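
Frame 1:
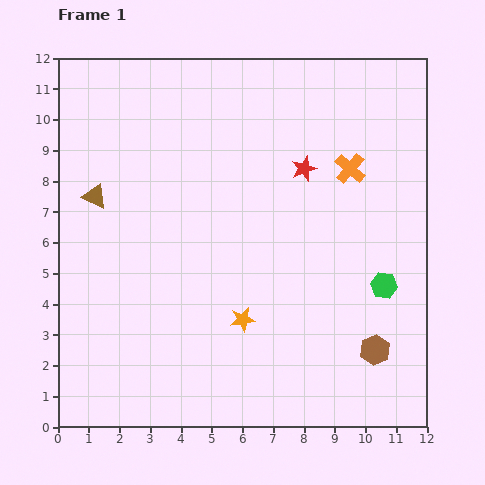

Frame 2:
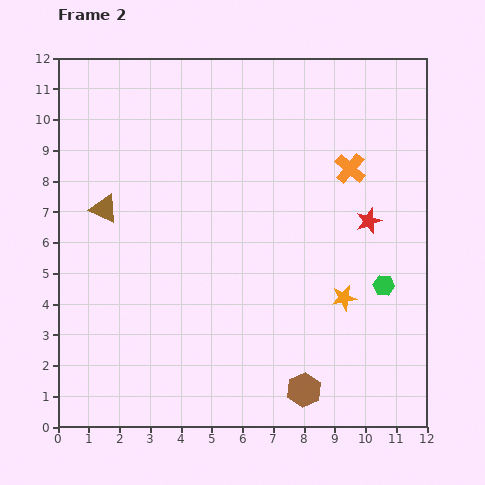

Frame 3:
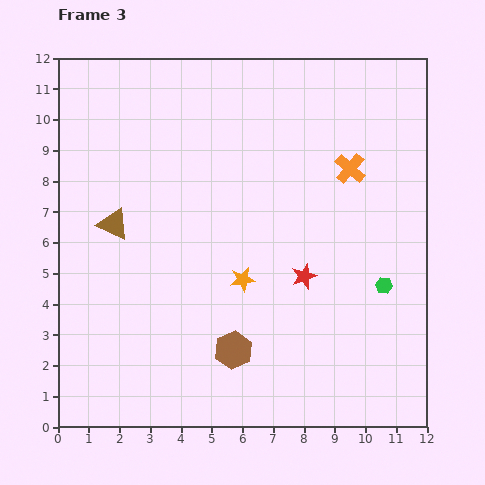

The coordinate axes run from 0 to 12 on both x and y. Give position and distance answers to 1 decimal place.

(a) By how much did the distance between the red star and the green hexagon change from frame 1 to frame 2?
-2.4

Distance in frame 1: 4.6. Distance in frame 2: 2.2.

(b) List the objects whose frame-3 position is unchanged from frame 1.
the green hexagon, the orange cross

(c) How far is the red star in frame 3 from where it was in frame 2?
2.8

The red star moved from (10.1, 6.7) to (8.0, 4.9), a distance of √(2.1² + 1.8²) ≈ 2.8.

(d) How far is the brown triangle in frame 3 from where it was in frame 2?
0.6

The brown triangle moved from (1.5, 7.1) to (1.8, 6.6), a distance of √(0.3² + 0.5²) ≈ 0.6.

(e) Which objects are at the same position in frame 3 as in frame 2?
the green hexagon, the orange cross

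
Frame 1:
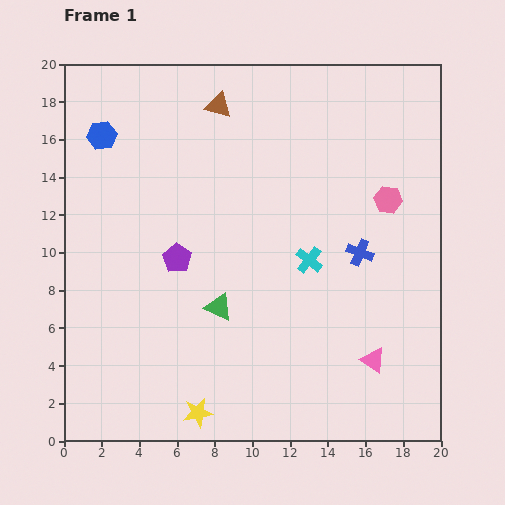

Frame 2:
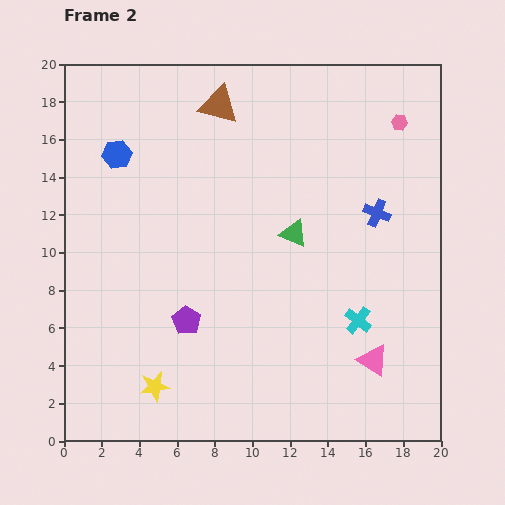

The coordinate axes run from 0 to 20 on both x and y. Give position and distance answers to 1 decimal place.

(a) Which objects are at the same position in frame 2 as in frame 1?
the pink triangle, the brown triangle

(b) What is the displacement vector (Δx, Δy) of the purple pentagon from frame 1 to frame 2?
(0.5, -3.3)

The purple pentagon was at (6.0, 9.7) in frame 1 and (6.5, 6.4) in frame 2.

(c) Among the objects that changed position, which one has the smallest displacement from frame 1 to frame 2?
the blue hexagon

(moved 1.3)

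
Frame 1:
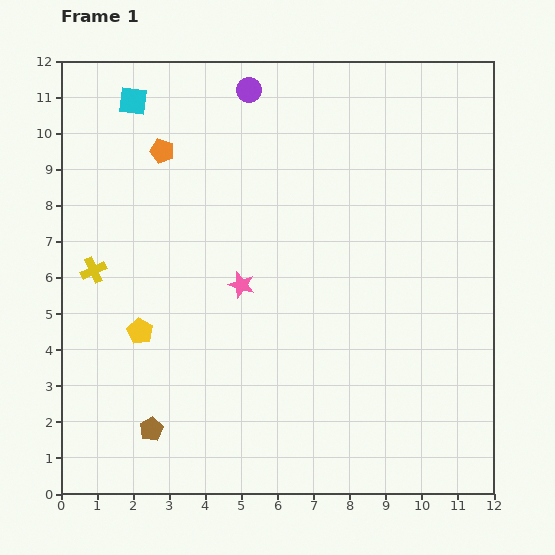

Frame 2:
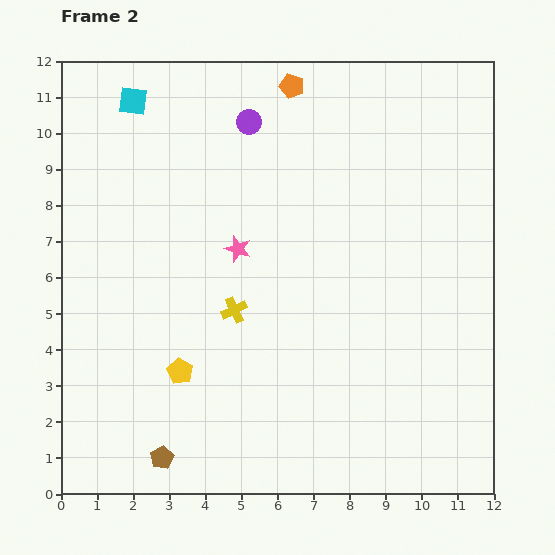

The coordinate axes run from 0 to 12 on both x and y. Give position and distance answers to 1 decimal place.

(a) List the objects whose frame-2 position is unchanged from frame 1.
the cyan square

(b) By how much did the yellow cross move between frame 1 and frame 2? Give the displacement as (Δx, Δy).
(3.9, -1.1)

The yellow cross was at (0.9, 6.2) in frame 1 and (4.8, 5.1) in frame 2.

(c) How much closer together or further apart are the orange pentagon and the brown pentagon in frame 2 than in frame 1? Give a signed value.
+3.2

Distance in frame 1: 7.7. Distance in frame 2: 10.9.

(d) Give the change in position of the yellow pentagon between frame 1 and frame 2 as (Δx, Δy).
(1.1, -1.1)

The yellow pentagon was at (2.2, 4.5) in frame 1 and (3.3, 3.4) in frame 2.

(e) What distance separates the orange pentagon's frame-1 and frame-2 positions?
4.0

The orange pentagon moved from (2.8, 9.5) to (6.4, 11.3), a distance of √(3.6² + 1.8²) ≈ 4.0.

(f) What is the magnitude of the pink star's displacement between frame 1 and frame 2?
1.0

The pink star moved from (5.0, 5.8) to (4.9, 6.8), a distance of √(0.1² + 1.0²) ≈ 1.0.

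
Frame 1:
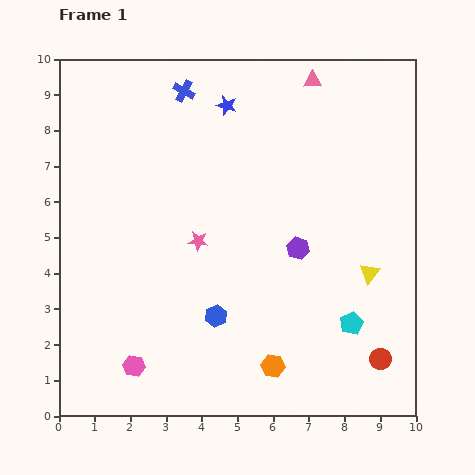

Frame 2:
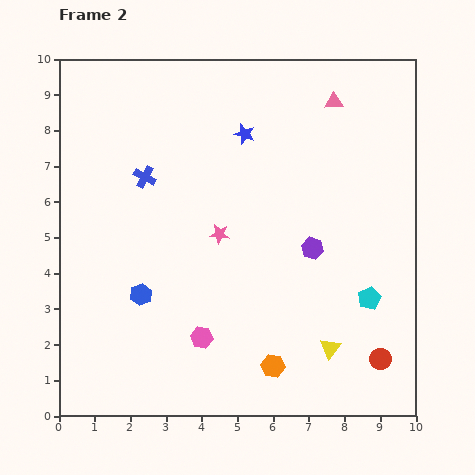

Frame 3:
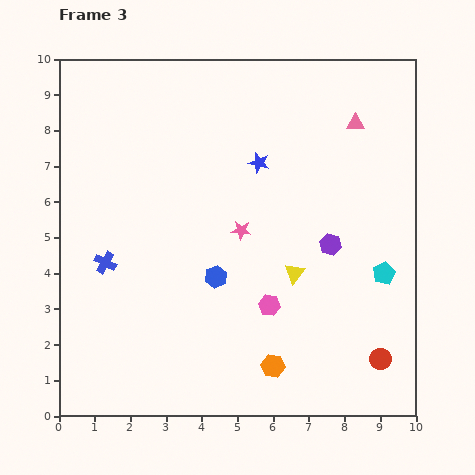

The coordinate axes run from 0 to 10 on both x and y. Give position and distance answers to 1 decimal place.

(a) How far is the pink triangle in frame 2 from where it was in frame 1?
0.8

The pink triangle moved from (7.1, 9.4) to (7.7, 8.8), a distance of √(0.6² + 0.6²) ≈ 0.8.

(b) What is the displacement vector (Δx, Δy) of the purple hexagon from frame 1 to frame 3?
(0.9, 0.1)

The purple hexagon was at (6.7, 4.7) in frame 1 and (7.6, 4.8) in frame 3.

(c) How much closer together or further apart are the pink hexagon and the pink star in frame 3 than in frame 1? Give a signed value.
-1.7

Distance in frame 1: 3.9. Distance in frame 3: 2.2.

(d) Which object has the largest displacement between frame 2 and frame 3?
the blue cross

(moved 2.6; next 2.3)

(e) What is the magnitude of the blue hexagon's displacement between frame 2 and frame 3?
2.2

The blue hexagon moved from (2.3, 3.4) to (4.4, 3.9), a distance of √(2.1² + 0.5²) ≈ 2.2.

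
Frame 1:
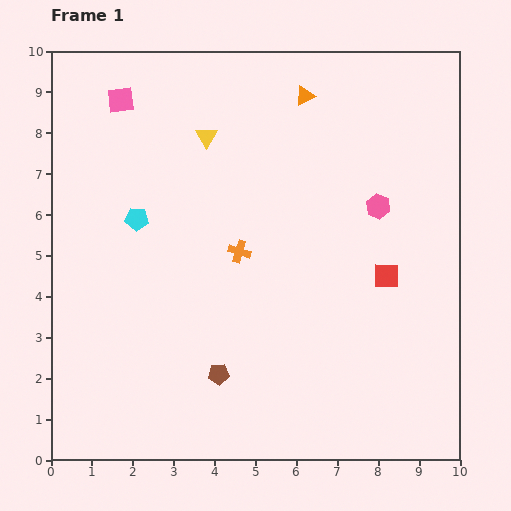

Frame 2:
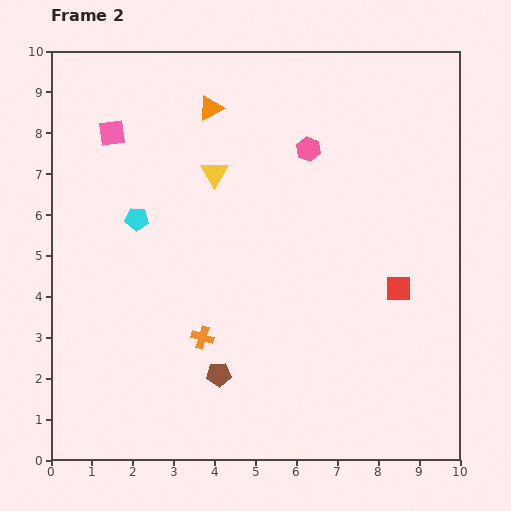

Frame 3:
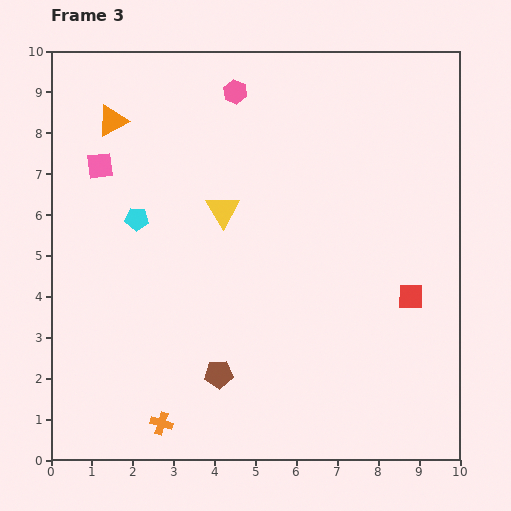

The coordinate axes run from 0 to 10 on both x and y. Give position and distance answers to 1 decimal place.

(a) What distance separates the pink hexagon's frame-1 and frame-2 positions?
2.2

The pink hexagon moved from (8.0, 6.2) to (6.3, 7.6), a distance of √(1.7² + 1.4²) ≈ 2.2.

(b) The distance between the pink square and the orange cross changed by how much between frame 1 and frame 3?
+1.8

Distance in frame 1: 4.7. Distance in frame 3: 6.5.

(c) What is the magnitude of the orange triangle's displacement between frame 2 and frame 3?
2.4

The orange triangle moved from (3.9, 8.6) to (1.5, 8.3), a distance of √(2.4² + 0.3²) ≈ 2.4.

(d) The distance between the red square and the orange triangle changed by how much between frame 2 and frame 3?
+2.1

Distance in frame 2: 6.4. Distance in frame 3: 8.5.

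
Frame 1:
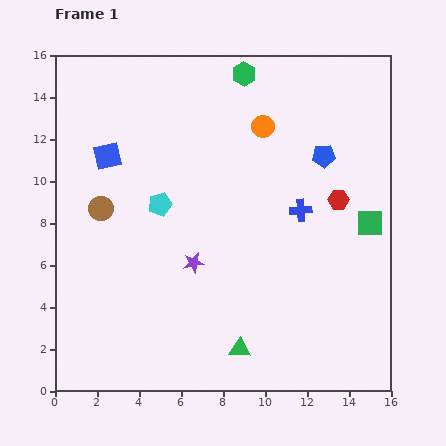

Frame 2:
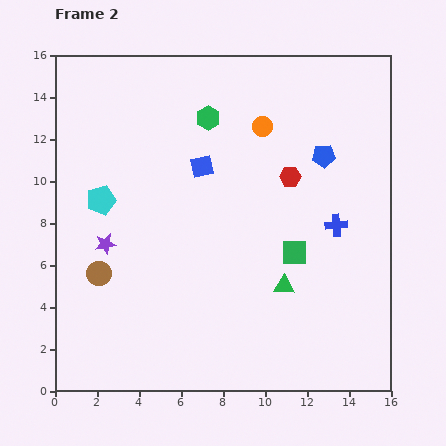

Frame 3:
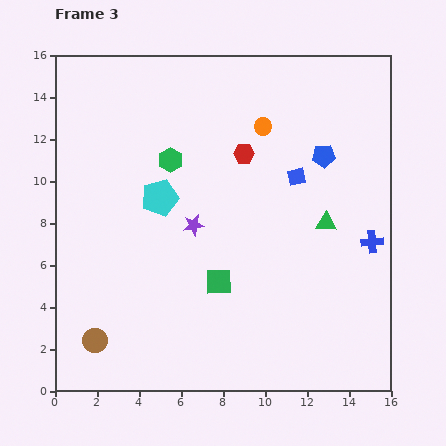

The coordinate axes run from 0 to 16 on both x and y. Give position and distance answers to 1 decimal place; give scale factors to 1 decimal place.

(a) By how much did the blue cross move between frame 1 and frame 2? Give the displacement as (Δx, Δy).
(1.7, -0.7)

The blue cross was at (11.7, 8.6) in frame 1 and (13.4, 7.9) in frame 2.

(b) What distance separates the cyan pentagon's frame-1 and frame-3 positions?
0.3

The cyan pentagon moved from (5.0, 8.9) to (5.0, 9.2), a distance of √(0.0² + 0.3²) ≈ 0.3.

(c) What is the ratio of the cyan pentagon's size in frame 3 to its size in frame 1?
1.5×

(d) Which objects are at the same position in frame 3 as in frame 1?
the blue pentagon, the orange circle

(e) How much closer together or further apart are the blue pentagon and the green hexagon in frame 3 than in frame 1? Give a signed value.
+1.9

Distance in frame 1: 5.4. Distance in frame 3: 7.3.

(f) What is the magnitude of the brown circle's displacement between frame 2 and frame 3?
3.2

The brown circle moved from (2.1, 5.6) to (1.9, 2.4), a distance of √(0.2² + 3.2²) ≈ 3.2.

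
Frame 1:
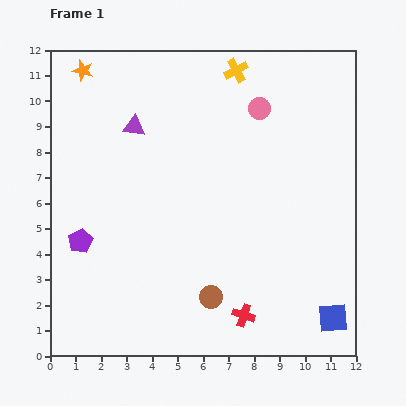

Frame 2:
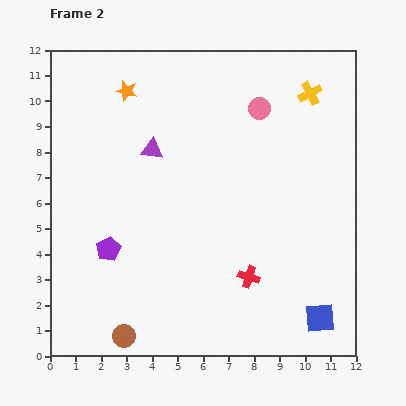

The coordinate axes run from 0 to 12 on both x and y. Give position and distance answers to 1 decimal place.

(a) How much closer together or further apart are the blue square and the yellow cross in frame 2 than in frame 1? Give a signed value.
-1.6

Distance in frame 1: 10.4. Distance in frame 2: 8.8.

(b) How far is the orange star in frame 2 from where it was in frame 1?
1.9

The orange star moved from (1.3, 11.2) to (3.0, 10.4), a distance of √(1.7² + 0.8²) ≈ 1.9.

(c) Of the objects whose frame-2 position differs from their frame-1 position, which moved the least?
the blue square

(moved 0.5)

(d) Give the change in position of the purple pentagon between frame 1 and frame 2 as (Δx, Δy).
(1.1, -0.3)

The purple pentagon was at (1.2, 4.5) in frame 1 and (2.3, 4.2) in frame 2.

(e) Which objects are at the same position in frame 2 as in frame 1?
the pink circle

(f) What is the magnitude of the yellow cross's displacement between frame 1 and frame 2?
3.0

The yellow cross moved from (7.3, 11.2) to (10.2, 10.3), a distance of √(2.9² + 0.9²) ≈ 3.0.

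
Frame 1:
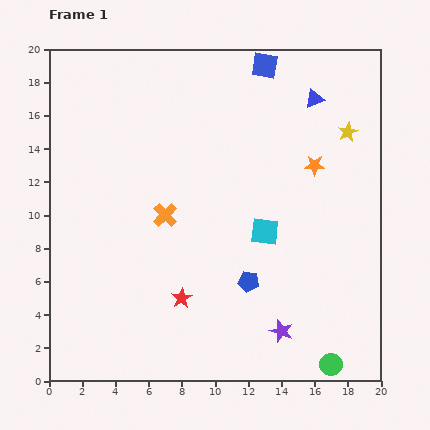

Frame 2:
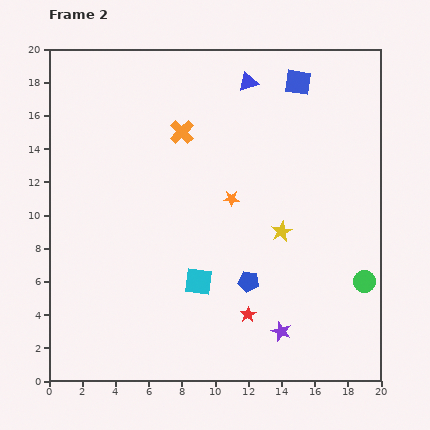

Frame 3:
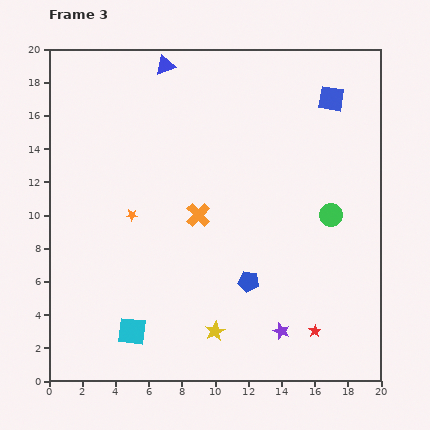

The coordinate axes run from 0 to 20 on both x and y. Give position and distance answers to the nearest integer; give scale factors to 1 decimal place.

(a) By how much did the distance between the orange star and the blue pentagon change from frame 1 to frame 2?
-3

Distance in frame 1: 8. Distance in frame 2: 5.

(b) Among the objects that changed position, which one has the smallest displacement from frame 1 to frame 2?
the blue square

(moved 2)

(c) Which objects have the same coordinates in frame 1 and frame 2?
the purple star, the blue pentagon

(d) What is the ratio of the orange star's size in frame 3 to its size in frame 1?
0.6×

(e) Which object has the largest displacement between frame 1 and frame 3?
the yellow star

(moved 14; next 11)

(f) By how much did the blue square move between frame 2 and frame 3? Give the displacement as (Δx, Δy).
(2, -1)

The blue square was at (15, 18) in frame 2 and (17, 17) in frame 3.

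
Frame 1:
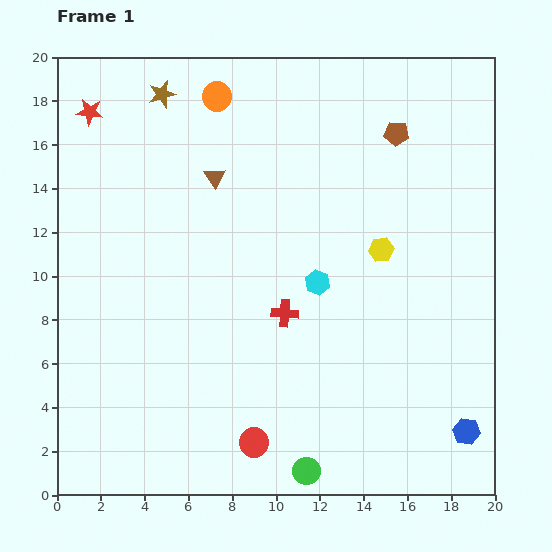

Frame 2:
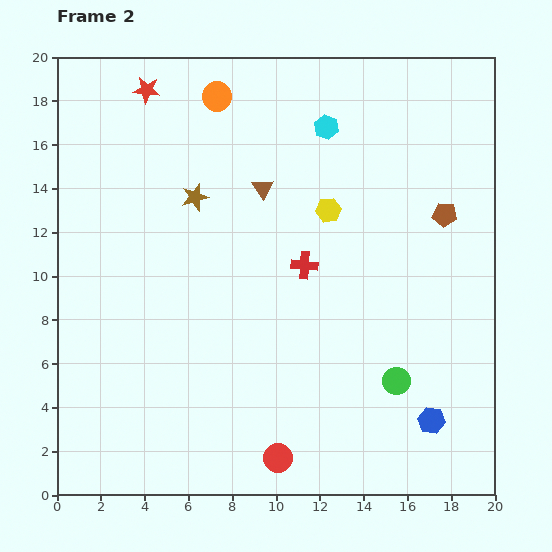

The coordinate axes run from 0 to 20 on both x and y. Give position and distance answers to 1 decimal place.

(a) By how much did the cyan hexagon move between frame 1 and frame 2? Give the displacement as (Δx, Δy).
(0.4, 7.1)

The cyan hexagon was at (11.9, 9.7) in frame 1 and (12.3, 16.8) in frame 2.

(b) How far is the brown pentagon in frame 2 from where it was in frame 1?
4.3

The brown pentagon moved from (15.5, 16.5) to (17.7, 12.8), a distance of √(2.2² + 3.7²) ≈ 4.3.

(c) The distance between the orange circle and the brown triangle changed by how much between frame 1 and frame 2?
+1.0

Distance in frame 1: 3.7. Distance in frame 2: 4.7.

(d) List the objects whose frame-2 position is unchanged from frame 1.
the orange circle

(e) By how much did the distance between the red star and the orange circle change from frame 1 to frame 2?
-2.6

Distance in frame 1: 5.8. Distance in frame 2: 3.2.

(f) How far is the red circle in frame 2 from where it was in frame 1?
1.3

The red circle moved from (9.0, 2.4) to (10.1, 1.7), a distance of √(1.1² + 0.7²) ≈ 1.3.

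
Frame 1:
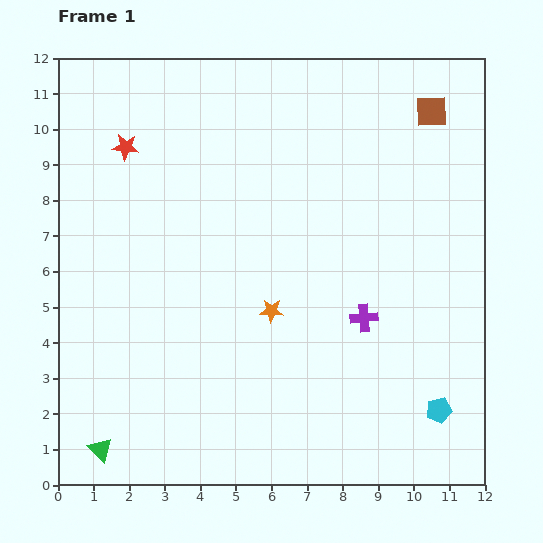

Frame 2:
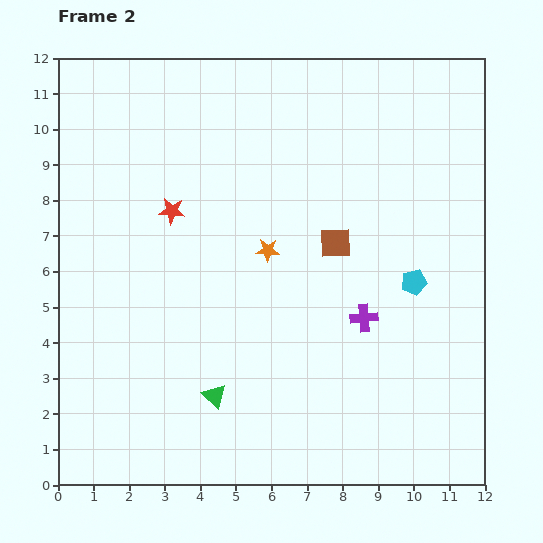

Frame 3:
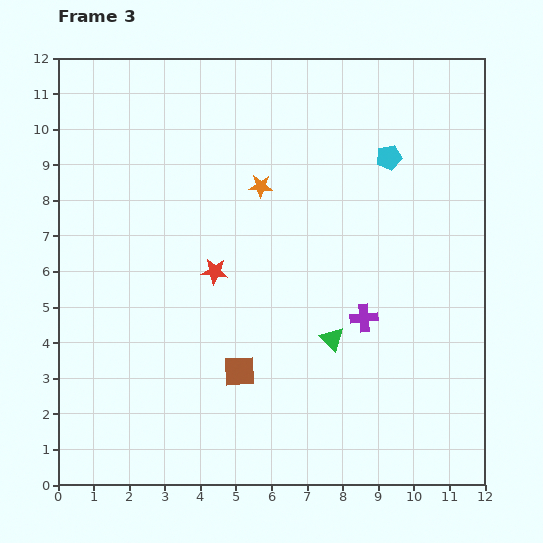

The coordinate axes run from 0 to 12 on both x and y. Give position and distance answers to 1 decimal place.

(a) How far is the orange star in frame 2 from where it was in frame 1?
1.7

The orange star moved from (6.0, 4.9) to (5.9, 6.6), a distance of √(0.1² + 1.7²) ≈ 1.7.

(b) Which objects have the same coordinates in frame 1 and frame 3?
the purple cross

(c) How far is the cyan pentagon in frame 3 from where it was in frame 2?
3.6

The cyan pentagon moved from (10.0, 5.7) to (9.3, 9.2), a distance of √(0.7² + 3.5²) ≈ 3.6.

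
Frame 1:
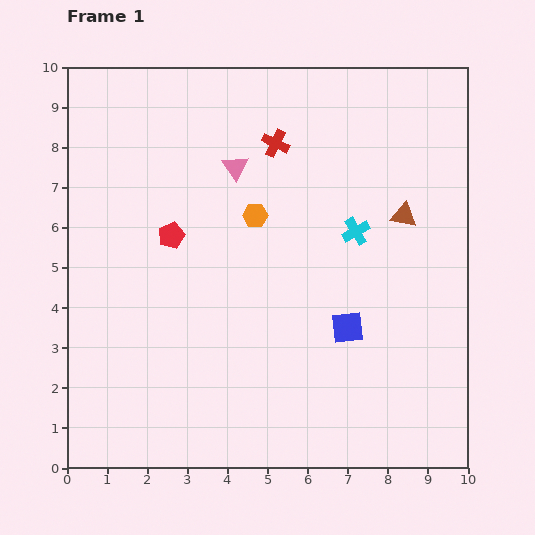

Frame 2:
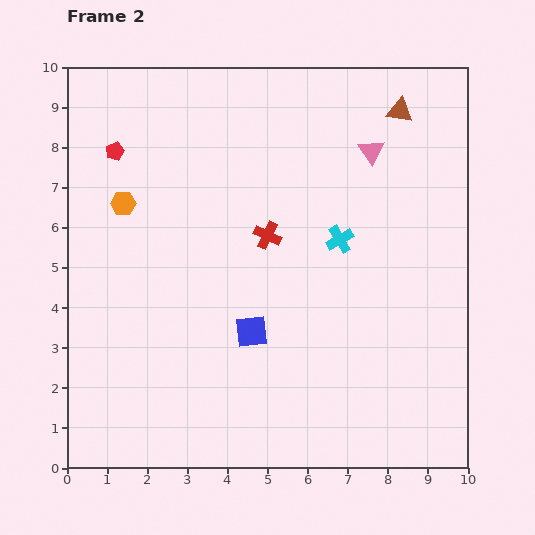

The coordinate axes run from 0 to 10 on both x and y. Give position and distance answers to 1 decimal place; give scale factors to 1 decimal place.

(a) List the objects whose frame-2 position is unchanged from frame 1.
none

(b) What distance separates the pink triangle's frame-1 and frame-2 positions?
3.4

The pink triangle moved from (4.2, 7.5) to (7.6, 7.9), a distance of √(3.4² + 0.4²) ≈ 3.4.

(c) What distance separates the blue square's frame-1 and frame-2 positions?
2.4

The blue square moved from (7.0, 3.5) to (4.6, 3.4), a distance of √(2.4² + 0.1²) ≈ 2.4.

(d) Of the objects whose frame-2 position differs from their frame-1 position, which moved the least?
the cyan cross

(moved 0.4)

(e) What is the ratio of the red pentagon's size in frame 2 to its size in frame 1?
0.7×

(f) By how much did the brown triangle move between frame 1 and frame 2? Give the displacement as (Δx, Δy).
(-0.1, 2.6)

The brown triangle was at (8.4, 6.3) in frame 1 and (8.3, 8.9) in frame 2.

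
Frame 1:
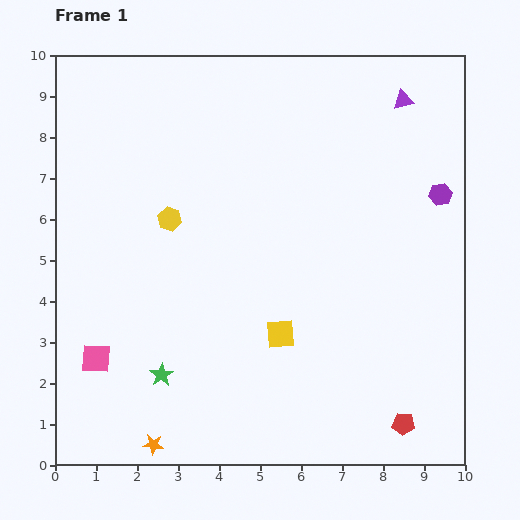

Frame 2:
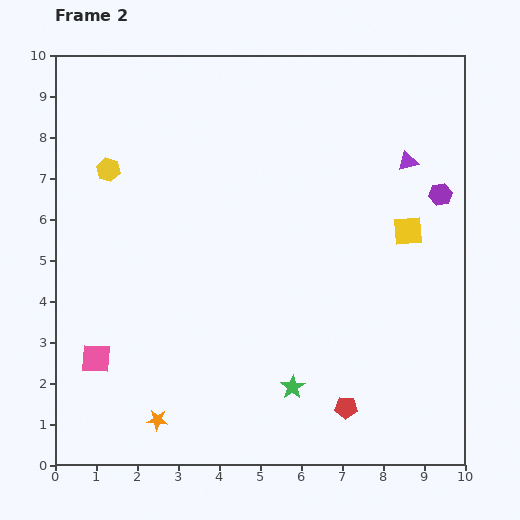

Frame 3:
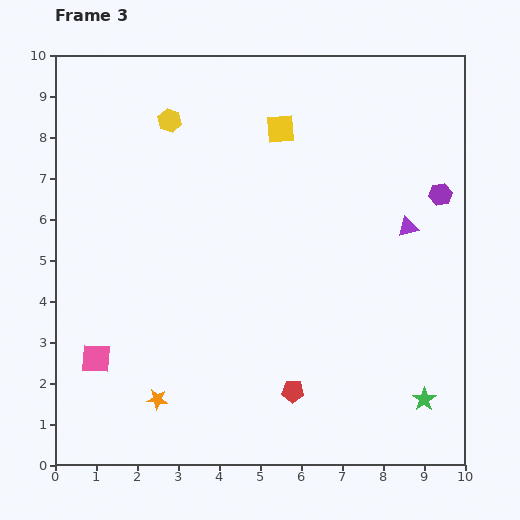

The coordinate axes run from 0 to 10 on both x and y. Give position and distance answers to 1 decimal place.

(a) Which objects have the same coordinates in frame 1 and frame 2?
the purple hexagon, the pink square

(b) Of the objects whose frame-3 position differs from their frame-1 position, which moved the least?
the orange star

(moved 1.1)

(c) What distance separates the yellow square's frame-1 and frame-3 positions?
5.0

The yellow square moved from (5.5, 3.2) to (5.5, 8.2), a distance of √(0.0² + 5.0²) ≈ 5.0.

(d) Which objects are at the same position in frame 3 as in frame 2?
the purple hexagon, the pink square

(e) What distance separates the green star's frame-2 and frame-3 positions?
3.2

The green star moved from (5.8, 1.9) to (9.0, 1.6), a distance of √(3.2² + 0.3²) ≈ 3.2.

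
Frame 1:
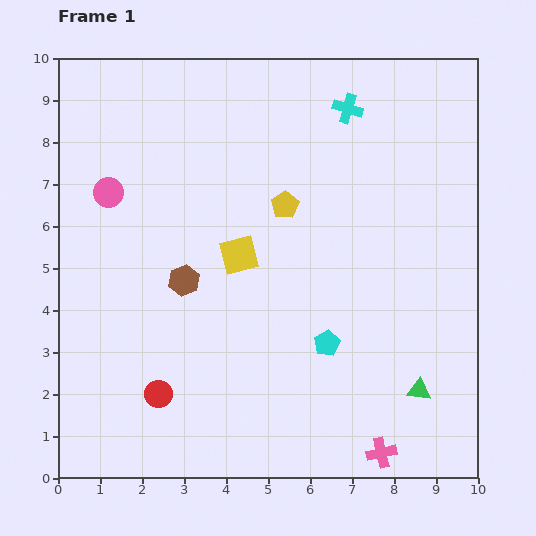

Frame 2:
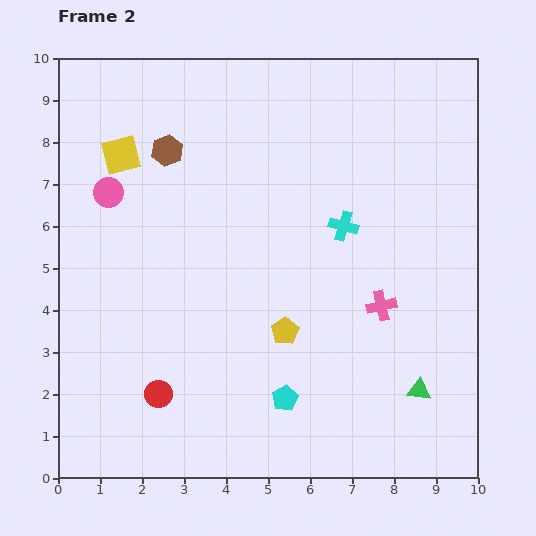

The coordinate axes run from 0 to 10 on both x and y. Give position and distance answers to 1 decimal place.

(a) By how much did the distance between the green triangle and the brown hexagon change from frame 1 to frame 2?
+2.1

Distance in frame 1: 6.2. Distance in frame 2: 8.3.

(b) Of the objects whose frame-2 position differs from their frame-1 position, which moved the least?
the cyan pentagon

(moved 1.6)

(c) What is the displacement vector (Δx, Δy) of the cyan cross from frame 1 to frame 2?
(-0.1, -2.8)

The cyan cross was at (6.9, 8.8) in frame 1 and (6.8, 6.0) in frame 2.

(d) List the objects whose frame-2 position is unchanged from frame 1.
the green triangle, the pink circle, the red circle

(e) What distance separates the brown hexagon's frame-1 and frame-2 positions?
3.1

The brown hexagon moved from (3.0, 4.7) to (2.6, 7.8), a distance of √(0.4² + 3.1²) ≈ 3.1.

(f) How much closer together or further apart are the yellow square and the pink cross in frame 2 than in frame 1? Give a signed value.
+1.4

Distance in frame 1: 5.8. Distance in frame 2: 7.2.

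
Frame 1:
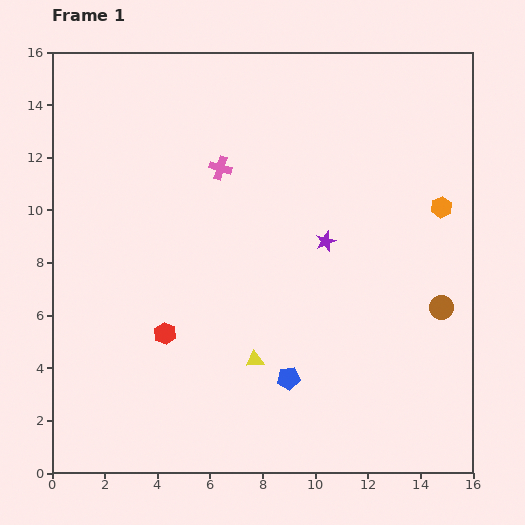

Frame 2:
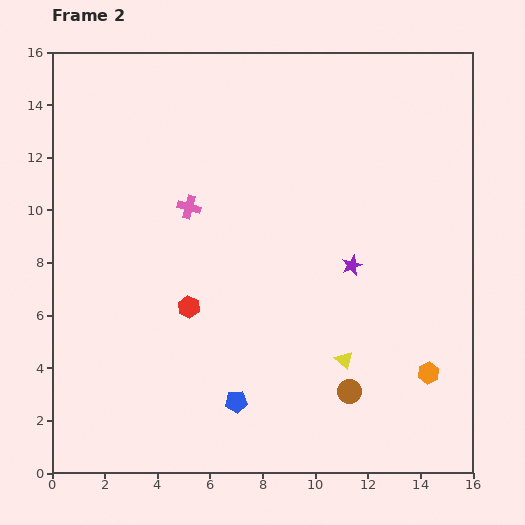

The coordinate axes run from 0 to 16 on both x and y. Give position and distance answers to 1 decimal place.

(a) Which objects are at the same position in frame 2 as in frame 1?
none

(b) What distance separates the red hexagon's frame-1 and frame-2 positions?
1.3

The red hexagon moved from (4.3, 5.3) to (5.2, 6.3), a distance of √(0.9² + 1.0²) ≈ 1.3.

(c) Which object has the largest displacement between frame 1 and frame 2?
the orange hexagon

(moved 6.3; next 4.7)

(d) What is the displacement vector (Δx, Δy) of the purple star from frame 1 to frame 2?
(1.0, -0.9)

The purple star was at (10.4, 8.8) in frame 1 and (11.4, 7.9) in frame 2.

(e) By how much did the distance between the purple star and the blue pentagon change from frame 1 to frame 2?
+1.4

Distance in frame 1: 5.4. Distance in frame 2: 6.8.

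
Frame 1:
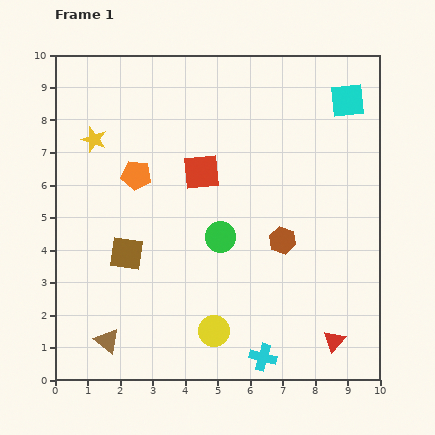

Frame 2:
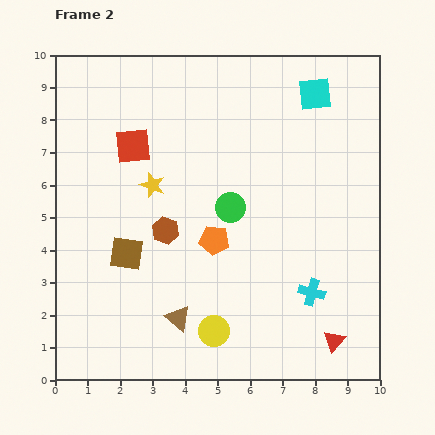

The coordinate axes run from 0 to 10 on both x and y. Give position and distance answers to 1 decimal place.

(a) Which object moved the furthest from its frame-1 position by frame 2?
the brown hexagon

(moved 3.6; next 3.1)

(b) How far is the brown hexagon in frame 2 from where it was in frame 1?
3.6

The brown hexagon moved from (7.0, 4.3) to (3.4, 4.6), a distance of √(3.6² + 0.3²) ≈ 3.6.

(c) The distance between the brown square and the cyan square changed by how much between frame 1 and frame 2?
-0.7

Distance in frame 1: 8.3. Distance in frame 2: 7.6.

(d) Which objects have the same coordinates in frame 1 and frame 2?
the yellow circle, the red triangle, the brown square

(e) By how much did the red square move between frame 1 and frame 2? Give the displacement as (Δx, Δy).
(-2.1, 0.8)

The red square was at (4.5, 6.4) in frame 1 and (2.4, 7.2) in frame 2.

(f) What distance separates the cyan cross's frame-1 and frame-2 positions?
2.5

The cyan cross moved from (6.4, 0.7) to (7.9, 2.7), a distance of √(1.5² + 2.0²) ≈ 2.5.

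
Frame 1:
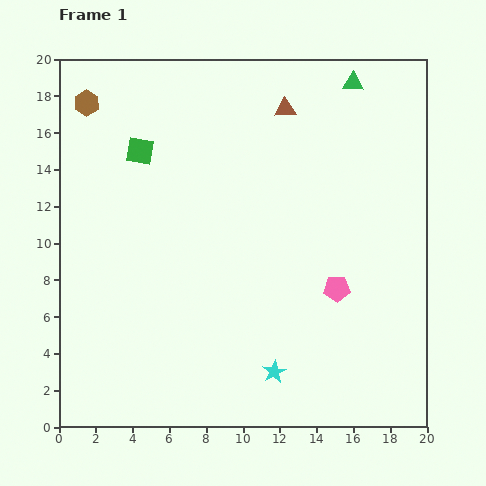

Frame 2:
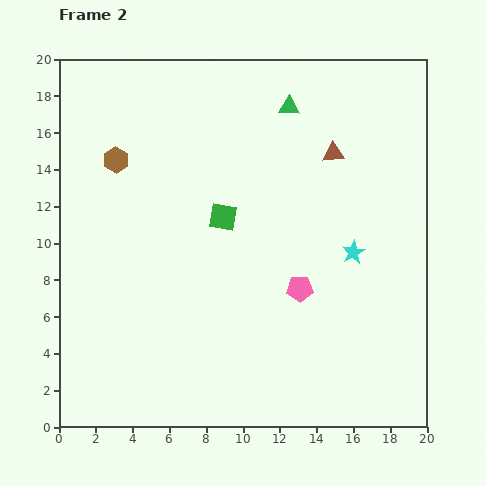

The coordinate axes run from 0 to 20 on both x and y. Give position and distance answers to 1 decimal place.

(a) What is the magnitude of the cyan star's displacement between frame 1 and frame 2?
7.8

The cyan star moved from (11.7, 3.0) to (16.0, 9.5), a distance of √(4.3² + 6.5²) ≈ 7.8.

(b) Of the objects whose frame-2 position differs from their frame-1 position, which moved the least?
the pink pentagon

(moved 2.0)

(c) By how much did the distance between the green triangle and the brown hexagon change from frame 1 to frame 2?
-4.7

Distance in frame 1: 14.5. Distance in frame 2: 9.8.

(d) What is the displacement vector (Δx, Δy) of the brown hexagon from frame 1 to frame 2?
(1.6, -3.1)

The brown hexagon was at (1.5, 17.6) in frame 1 and (3.1, 14.5) in frame 2.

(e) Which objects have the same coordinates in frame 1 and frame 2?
none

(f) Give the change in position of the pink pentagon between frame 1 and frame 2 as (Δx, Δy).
(-2.0, 0.0)

The pink pentagon was at (15.1, 7.5) in frame 1 and (13.1, 7.5) in frame 2.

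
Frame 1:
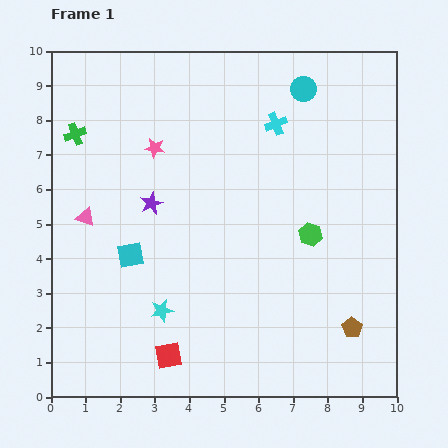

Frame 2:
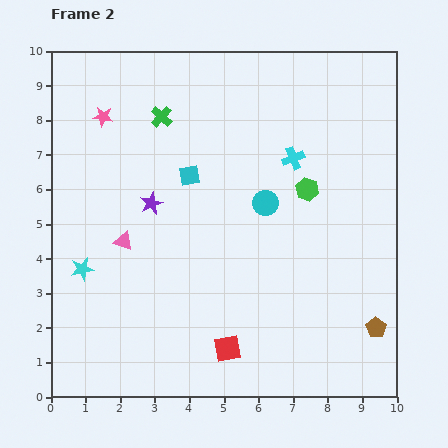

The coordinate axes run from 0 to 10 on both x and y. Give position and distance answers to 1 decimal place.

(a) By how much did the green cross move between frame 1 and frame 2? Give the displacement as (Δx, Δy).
(2.5, 0.5)

The green cross was at (0.7, 7.6) in frame 1 and (3.2, 8.1) in frame 2.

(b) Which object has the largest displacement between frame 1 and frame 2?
the cyan circle

(moved 3.5; next 2.9)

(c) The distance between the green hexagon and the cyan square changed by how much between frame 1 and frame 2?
-1.8

Distance in frame 1: 5.2. Distance in frame 2: 3.4.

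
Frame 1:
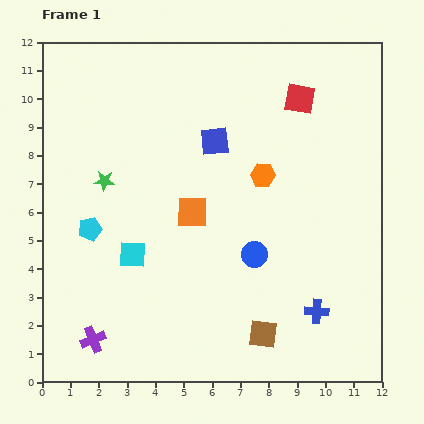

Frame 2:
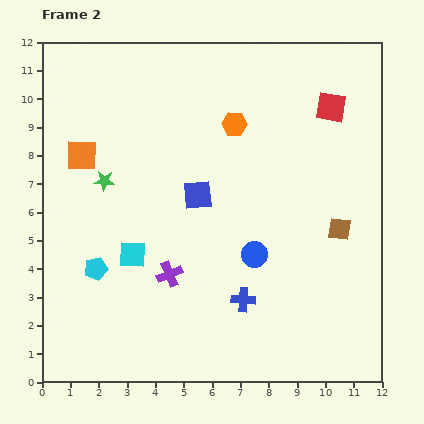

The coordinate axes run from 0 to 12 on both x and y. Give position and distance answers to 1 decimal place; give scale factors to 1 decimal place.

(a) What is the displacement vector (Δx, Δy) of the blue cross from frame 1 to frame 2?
(-2.6, 0.4)

The blue cross was at (9.7, 2.5) in frame 1 and (7.1, 2.9) in frame 2.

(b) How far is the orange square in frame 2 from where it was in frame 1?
4.4

The orange square moved from (5.3, 6.0) to (1.4, 8.0), a distance of √(3.9² + 2.0²) ≈ 4.4.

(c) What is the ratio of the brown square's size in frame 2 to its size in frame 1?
0.8×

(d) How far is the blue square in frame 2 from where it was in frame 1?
2.0

The blue square moved from (6.1, 8.5) to (5.5, 6.6), a distance of √(0.6² + 1.9²) ≈ 2.0.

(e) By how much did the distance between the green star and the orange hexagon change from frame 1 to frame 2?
-0.6

Distance in frame 1: 5.6. Distance in frame 2: 5.0.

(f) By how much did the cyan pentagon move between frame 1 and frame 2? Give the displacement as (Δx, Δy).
(0.2, -1.4)

The cyan pentagon was at (1.7, 5.4) in frame 1 and (1.9, 4.0) in frame 2.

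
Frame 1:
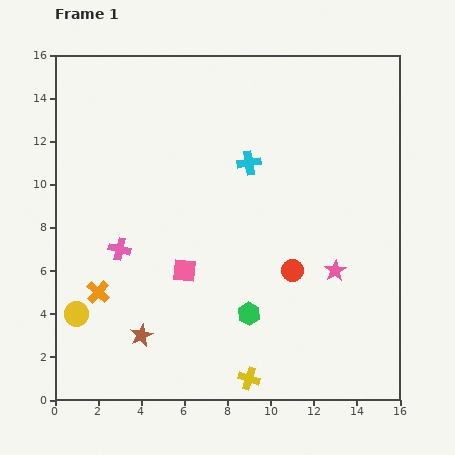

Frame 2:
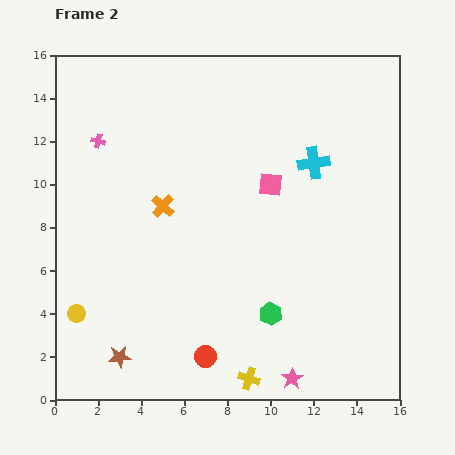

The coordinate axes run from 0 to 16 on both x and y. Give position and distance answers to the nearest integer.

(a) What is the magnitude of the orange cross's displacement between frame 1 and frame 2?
5

The orange cross moved from (2, 5) to (5, 9), a distance of √(3² + 4²) ≈ 5.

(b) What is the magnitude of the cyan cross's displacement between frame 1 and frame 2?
3

The cyan cross moved from (9, 11) to (12, 11), a distance of √(3² + 0²) ≈ 3.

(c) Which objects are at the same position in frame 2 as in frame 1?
the yellow cross, the yellow circle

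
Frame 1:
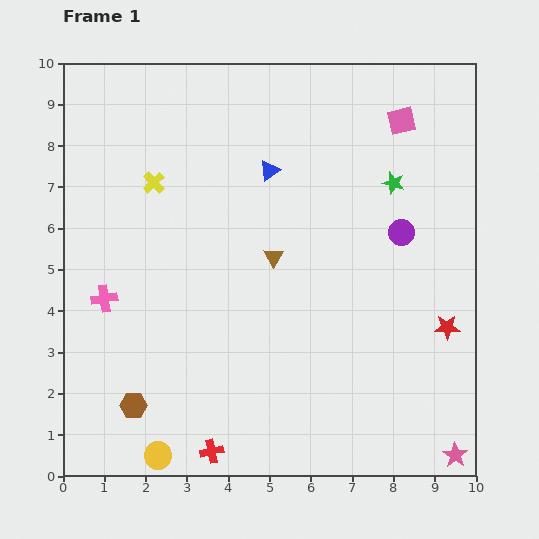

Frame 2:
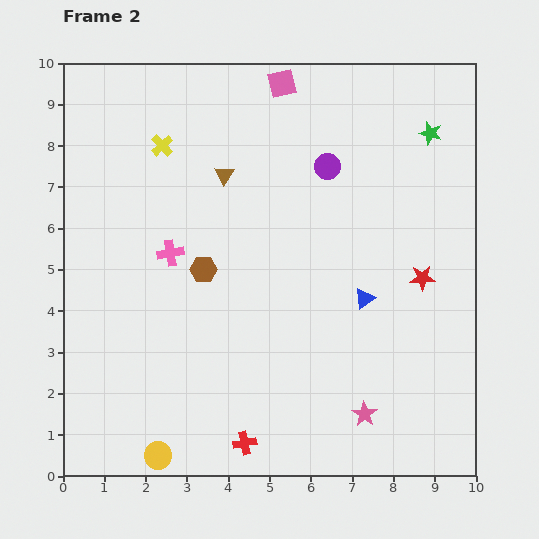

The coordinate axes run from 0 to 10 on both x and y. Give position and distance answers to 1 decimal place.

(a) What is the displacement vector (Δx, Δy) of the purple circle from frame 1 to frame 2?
(-1.8, 1.6)

The purple circle was at (8.2, 5.9) in frame 1 and (6.4, 7.5) in frame 2.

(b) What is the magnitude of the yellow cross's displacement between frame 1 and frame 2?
0.9

The yellow cross moved from (2.2, 7.1) to (2.4, 8.0), a distance of √(0.2² + 0.9²) ≈ 0.9.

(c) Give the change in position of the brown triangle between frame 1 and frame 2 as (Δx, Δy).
(-1.2, 2.0)

The brown triangle was at (5.1, 5.3) in frame 1 and (3.9, 7.3) in frame 2.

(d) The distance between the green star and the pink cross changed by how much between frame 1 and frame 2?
-0.6

Distance in frame 1: 7.5. Distance in frame 2: 6.9.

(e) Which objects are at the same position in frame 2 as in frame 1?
the yellow circle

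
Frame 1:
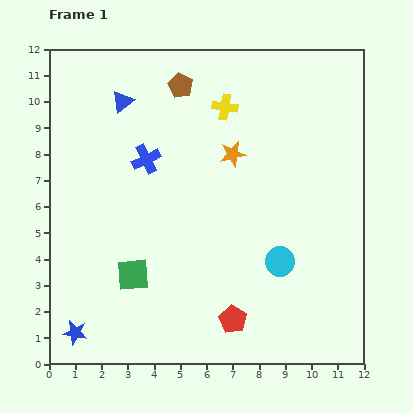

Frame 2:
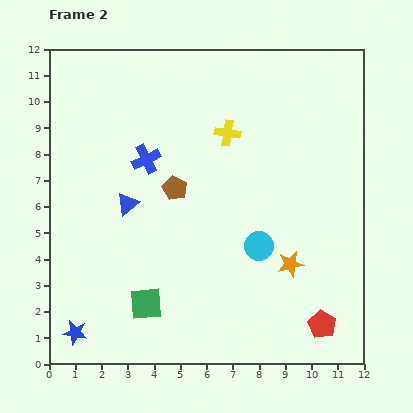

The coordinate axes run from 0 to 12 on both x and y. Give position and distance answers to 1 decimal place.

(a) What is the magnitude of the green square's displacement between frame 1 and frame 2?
1.2

The green square moved from (3.2, 3.4) to (3.7, 2.3), a distance of √(0.5² + 1.1²) ≈ 1.2.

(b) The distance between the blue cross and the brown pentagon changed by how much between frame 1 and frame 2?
-1.5

Distance in frame 1: 3.1. Distance in frame 2: 1.6.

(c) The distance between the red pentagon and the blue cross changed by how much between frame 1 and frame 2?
+2.3

Distance in frame 1: 6.9. Distance in frame 2: 9.2.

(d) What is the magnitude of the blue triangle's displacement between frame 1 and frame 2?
3.9

The blue triangle moved from (2.8, 10.0) to (3.0, 6.1), a distance of √(0.2² + 3.9²) ≈ 3.9.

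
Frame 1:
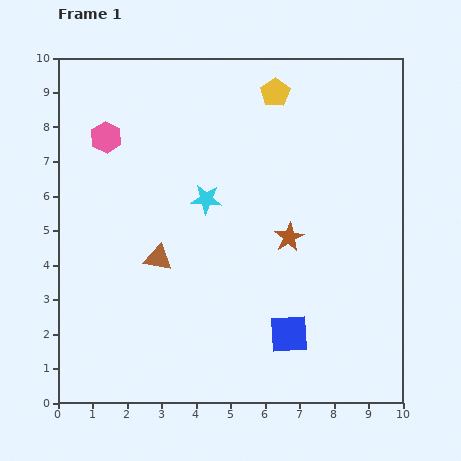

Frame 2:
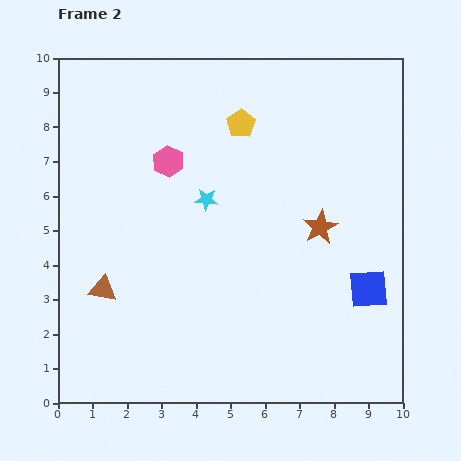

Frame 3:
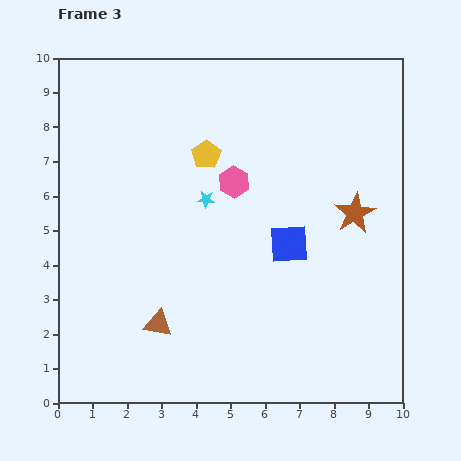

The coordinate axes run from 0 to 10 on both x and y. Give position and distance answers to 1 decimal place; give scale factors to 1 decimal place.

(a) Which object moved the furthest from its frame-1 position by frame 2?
the blue square

(moved 2.6; next 1.9)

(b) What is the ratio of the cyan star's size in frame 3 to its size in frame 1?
0.6×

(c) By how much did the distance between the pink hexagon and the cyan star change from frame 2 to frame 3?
-0.7

Distance in frame 2: 1.6. Distance in frame 3: 0.9.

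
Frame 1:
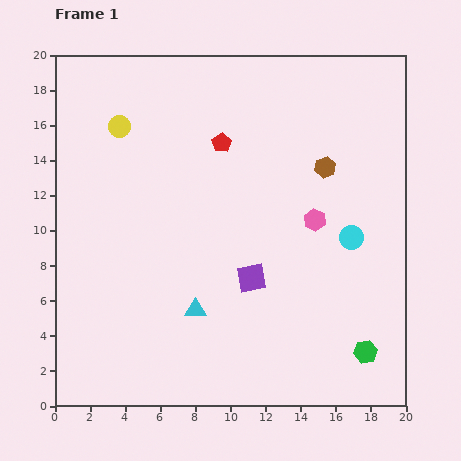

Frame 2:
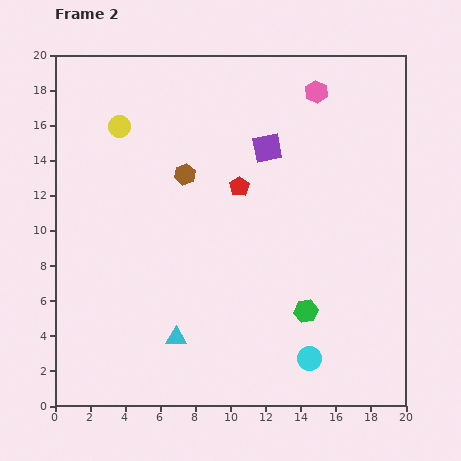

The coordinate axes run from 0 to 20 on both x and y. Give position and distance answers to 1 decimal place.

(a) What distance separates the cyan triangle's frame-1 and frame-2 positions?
1.9

The cyan triangle moved from (8.0, 5.5) to (6.9, 3.9), a distance of √(1.1² + 1.6²) ≈ 1.9.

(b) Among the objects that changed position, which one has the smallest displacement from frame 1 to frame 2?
the cyan triangle

(moved 1.9)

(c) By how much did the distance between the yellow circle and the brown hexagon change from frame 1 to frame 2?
-7.3

Distance in frame 1: 11.9. Distance in frame 2: 4.6.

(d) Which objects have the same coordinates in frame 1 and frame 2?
the yellow circle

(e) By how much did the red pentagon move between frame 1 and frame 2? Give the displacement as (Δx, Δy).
(1.0, -2.5)

The red pentagon was at (9.5, 15.0) in frame 1 and (10.5, 12.5) in frame 2.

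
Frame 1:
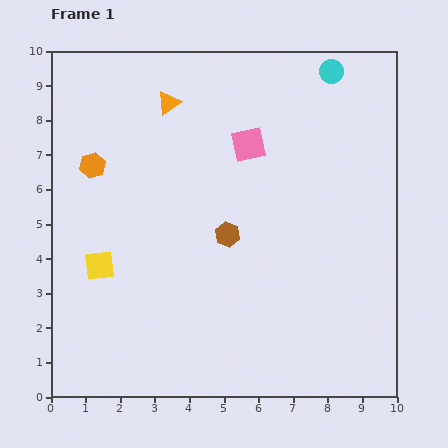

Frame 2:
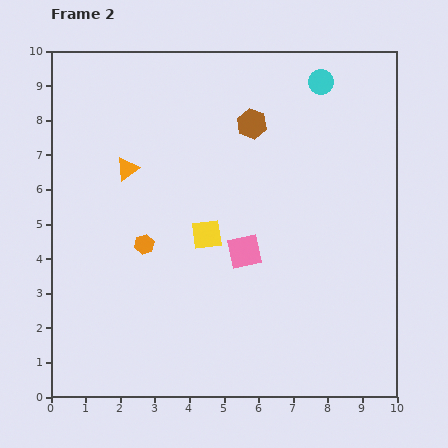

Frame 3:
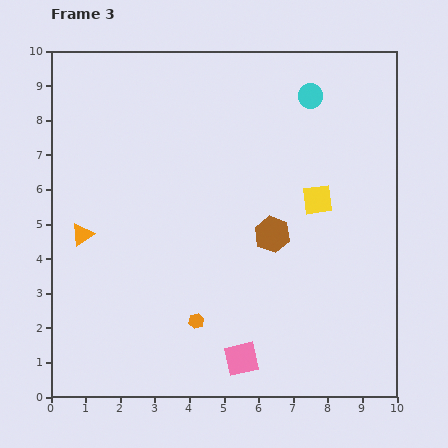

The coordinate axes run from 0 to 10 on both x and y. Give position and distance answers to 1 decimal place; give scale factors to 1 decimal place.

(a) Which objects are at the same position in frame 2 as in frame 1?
none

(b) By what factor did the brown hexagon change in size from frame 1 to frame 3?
1.4×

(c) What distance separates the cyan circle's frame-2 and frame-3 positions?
0.5

The cyan circle moved from (7.8, 9.1) to (7.5, 8.7), a distance of √(0.3² + 0.4²) ≈ 0.5.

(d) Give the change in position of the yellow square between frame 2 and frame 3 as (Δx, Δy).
(3.2, 1.0)

The yellow square was at (4.5, 4.7) in frame 2 and (7.7, 5.7) in frame 3.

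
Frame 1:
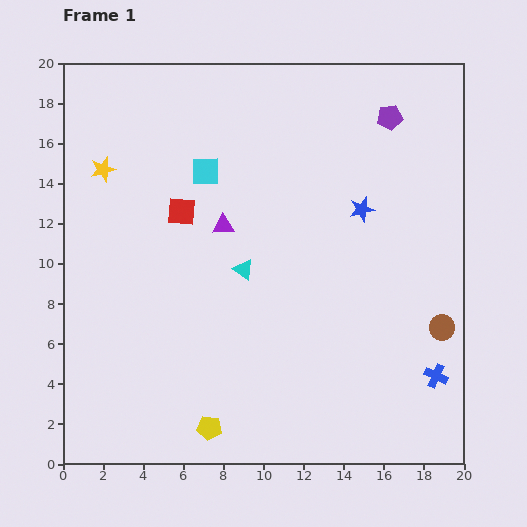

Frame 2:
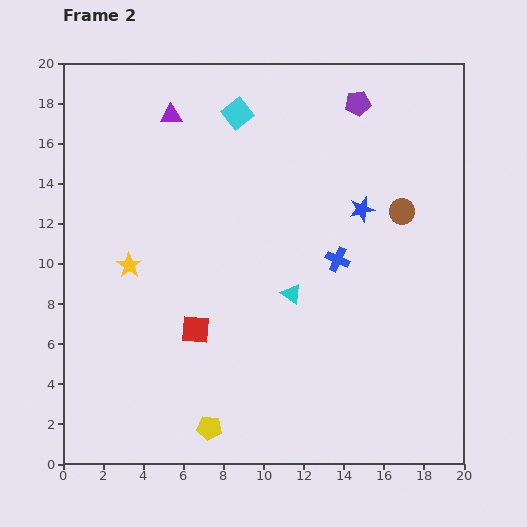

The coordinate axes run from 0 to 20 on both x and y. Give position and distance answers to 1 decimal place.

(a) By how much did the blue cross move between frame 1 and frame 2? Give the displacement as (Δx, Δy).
(-4.9, 5.8)

The blue cross was at (18.6, 4.4) in frame 1 and (13.7, 10.2) in frame 2.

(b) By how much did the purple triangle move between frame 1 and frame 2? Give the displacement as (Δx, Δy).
(-2.6, 5.5)

The purple triangle was at (8.0, 11.9) in frame 1 and (5.4, 17.4) in frame 2.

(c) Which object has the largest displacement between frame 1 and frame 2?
the blue cross

(moved 7.6; next 6.1)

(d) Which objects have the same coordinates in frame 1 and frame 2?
the yellow pentagon, the blue star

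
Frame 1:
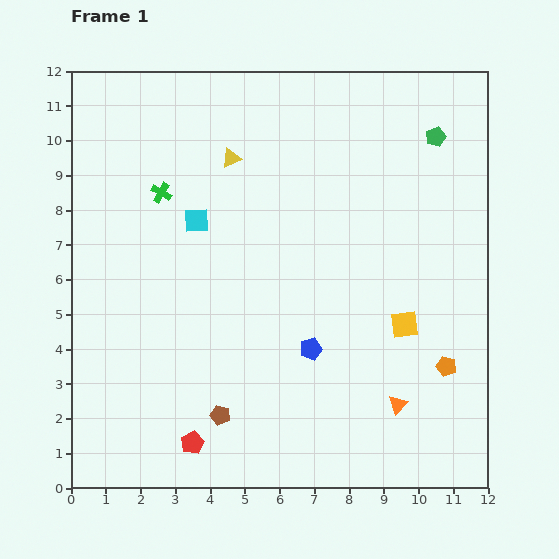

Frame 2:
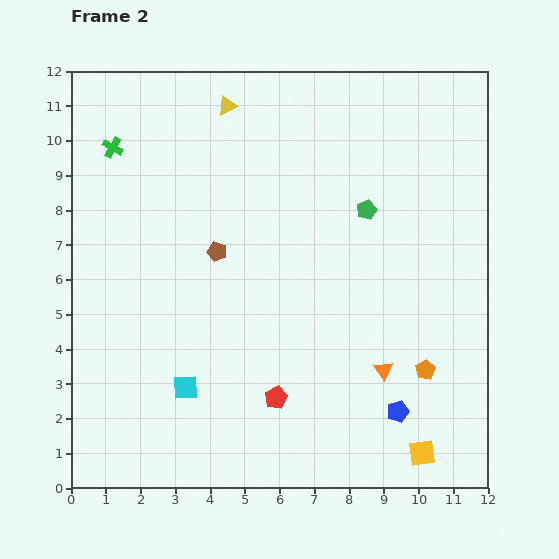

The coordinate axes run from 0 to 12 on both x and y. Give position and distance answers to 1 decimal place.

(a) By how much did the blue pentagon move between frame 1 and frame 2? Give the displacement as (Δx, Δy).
(2.5, -1.8)

The blue pentagon was at (6.9, 4.0) in frame 1 and (9.4, 2.2) in frame 2.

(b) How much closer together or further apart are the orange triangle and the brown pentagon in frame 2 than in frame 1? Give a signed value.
+0.8

Distance in frame 1: 5.1. Distance in frame 2: 5.9.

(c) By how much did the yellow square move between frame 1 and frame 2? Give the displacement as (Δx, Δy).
(0.5, -3.7)

The yellow square was at (9.6, 4.7) in frame 1 and (10.1, 1.0) in frame 2.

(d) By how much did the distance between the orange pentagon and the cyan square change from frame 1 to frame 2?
-1.4

Distance in frame 1: 8.3. Distance in frame 2: 6.9.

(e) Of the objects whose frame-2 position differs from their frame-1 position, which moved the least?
the orange pentagon

(moved 0.6)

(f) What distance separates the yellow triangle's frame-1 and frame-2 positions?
1.5

The yellow triangle moved from (4.6, 9.5) to (4.5, 11.0), a distance of √(0.1² + 1.5²) ≈ 1.5.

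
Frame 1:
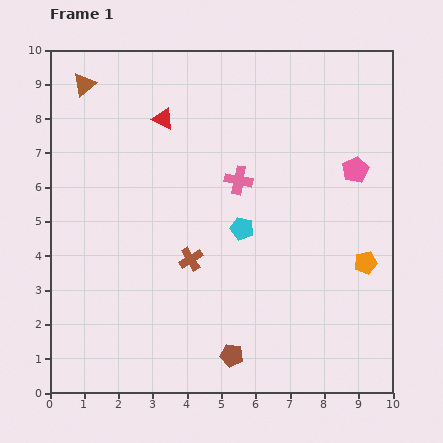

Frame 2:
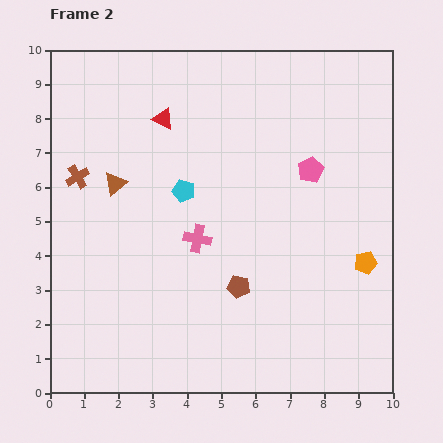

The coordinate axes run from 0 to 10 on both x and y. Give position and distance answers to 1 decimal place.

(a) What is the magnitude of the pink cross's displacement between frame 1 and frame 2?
2.1

The pink cross moved from (5.5, 6.2) to (4.3, 4.5), a distance of √(1.2² + 1.7²) ≈ 2.1.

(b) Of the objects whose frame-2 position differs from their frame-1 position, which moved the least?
the pink pentagon

(moved 1.3)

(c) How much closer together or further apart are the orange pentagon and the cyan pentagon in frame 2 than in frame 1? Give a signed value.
+2.0

Distance in frame 1: 3.7. Distance in frame 2: 5.7.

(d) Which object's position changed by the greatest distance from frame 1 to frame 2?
the brown cross

(moved 4.1; next 3.0)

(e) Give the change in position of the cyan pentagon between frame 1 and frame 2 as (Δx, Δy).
(-1.7, 1.1)

The cyan pentagon was at (5.6, 4.8) in frame 1 and (3.9, 5.9) in frame 2.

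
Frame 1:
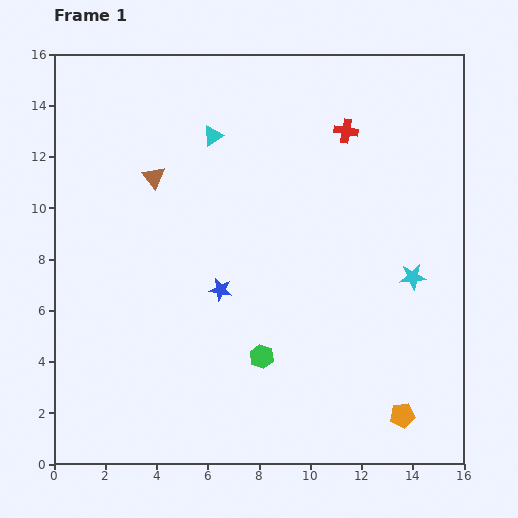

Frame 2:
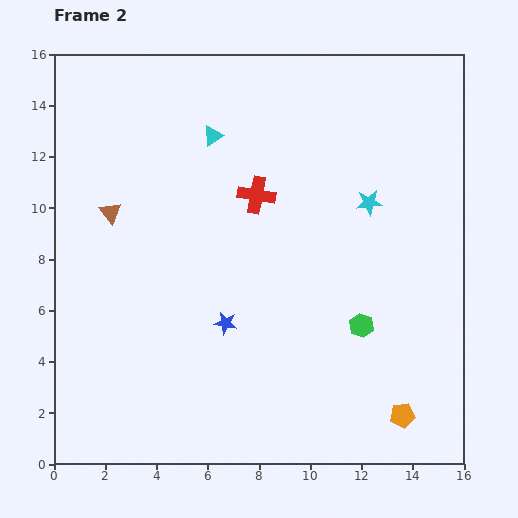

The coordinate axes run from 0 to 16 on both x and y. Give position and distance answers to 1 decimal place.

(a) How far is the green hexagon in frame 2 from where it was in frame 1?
4.1

The green hexagon moved from (8.1, 4.2) to (12.0, 5.4), a distance of √(3.9² + 1.2²) ≈ 4.1.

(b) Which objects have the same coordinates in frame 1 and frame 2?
the orange pentagon, the cyan triangle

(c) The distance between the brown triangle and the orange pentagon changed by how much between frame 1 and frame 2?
+0.5

Distance in frame 1: 13.4. Distance in frame 2: 13.9.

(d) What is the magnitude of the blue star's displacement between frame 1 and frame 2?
1.3

The blue star moved from (6.5, 6.8) to (6.7, 5.5), a distance of √(0.2² + 1.3²) ≈ 1.3.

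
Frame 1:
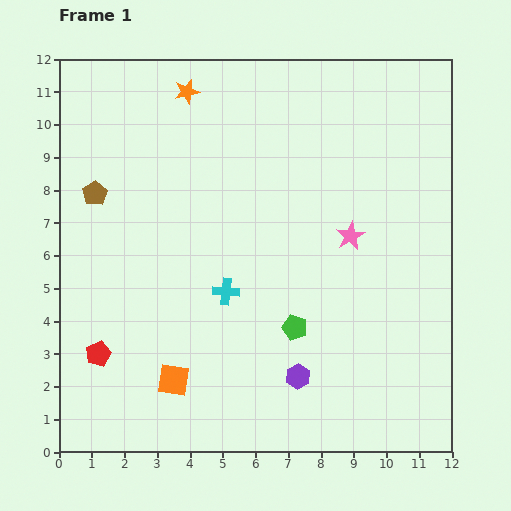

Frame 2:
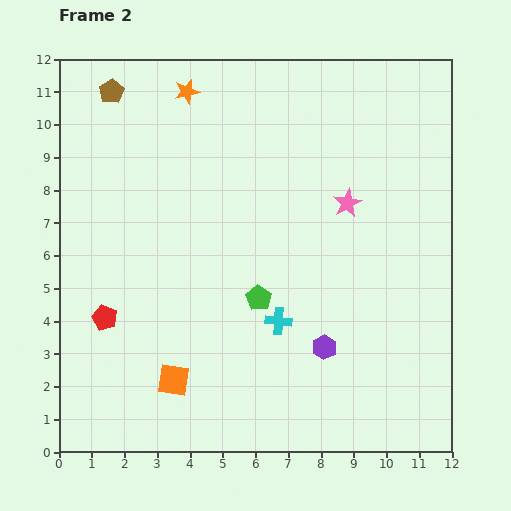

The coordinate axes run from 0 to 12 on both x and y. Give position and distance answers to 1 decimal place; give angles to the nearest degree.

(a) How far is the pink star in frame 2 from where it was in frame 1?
1.0

The pink star moved from (8.9, 6.6) to (8.8, 7.6), a distance of √(0.1² + 1.0²) ≈ 1.0.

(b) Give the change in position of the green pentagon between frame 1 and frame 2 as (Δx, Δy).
(-1.1, 0.9)

The green pentagon was at (7.2, 3.8) in frame 1 and (6.1, 4.7) in frame 2.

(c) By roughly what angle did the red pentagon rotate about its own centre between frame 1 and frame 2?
24° counter-clockwise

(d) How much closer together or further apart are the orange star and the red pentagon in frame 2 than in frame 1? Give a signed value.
-1.1

Distance in frame 1: 8.4. Distance in frame 2: 7.3.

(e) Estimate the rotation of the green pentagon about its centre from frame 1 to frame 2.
16° clockwise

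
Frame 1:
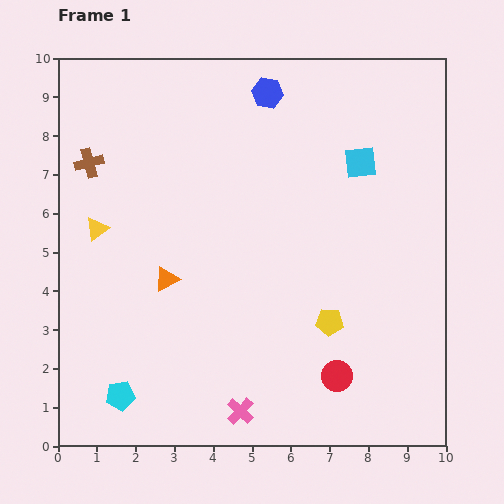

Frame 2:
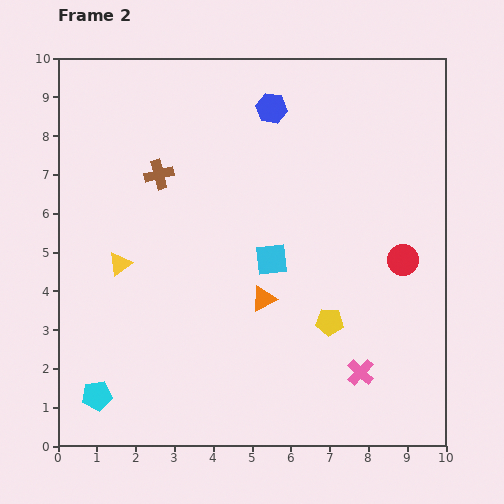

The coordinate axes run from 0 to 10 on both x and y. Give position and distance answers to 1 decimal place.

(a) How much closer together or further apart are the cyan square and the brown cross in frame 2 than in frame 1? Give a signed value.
-3.4

Distance in frame 1: 7.0. Distance in frame 2: 3.6.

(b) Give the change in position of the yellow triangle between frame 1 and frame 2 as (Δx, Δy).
(0.6, -0.9)

The yellow triangle was at (1.0, 5.6) in frame 1 and (1.6, 4.7) in frame 2.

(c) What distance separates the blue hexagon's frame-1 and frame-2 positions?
0.4

The blue hexagon moved from (5.4, 9.1) to (5.5, 8.7), a distance of √(0.1² + 0.4²) ≈ 0.4.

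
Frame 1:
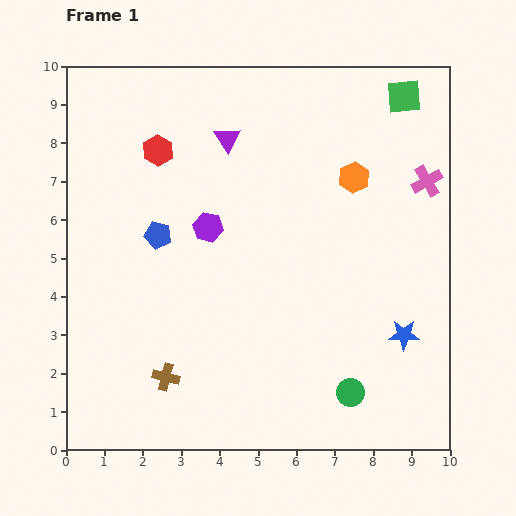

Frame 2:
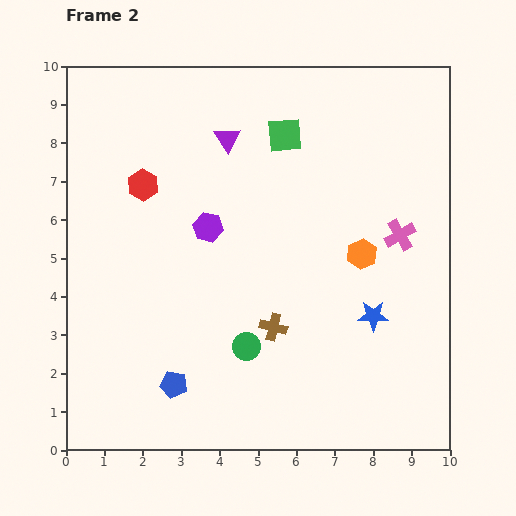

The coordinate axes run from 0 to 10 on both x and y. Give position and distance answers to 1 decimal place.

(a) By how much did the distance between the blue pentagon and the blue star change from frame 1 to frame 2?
-1.4

Distance in frame 1: 6.9. Distance in frame 2: 5.5.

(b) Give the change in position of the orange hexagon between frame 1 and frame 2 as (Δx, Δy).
(0.2, -2.0)

The orange hexagon was at (7.5, 7.1) in frame 1 and (7.7, 5.1) in frame 2.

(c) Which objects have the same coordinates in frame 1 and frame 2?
the purple triangle, the purple hexagon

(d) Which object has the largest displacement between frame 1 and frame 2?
the blue pentagon

(moved 3.9; next 3.3)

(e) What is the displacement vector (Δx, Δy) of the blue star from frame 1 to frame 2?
(-0.8, 0.5)

The blue star was at (8.8, 3.0) in frame 1 and (8.0, 3.5) in frame 2.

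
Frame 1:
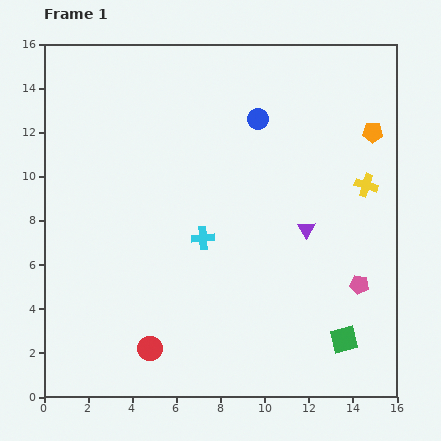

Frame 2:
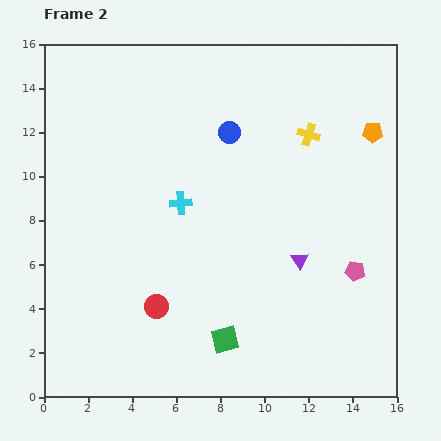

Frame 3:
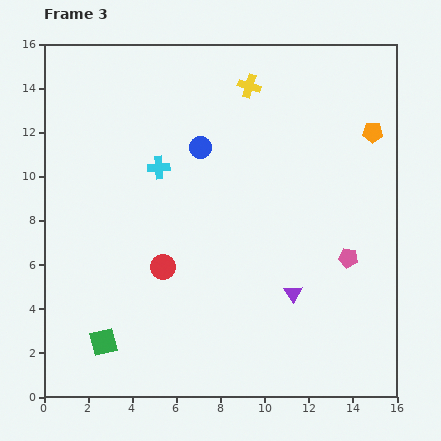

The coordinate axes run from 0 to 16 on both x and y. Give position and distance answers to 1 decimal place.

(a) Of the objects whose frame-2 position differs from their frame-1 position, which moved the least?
the pink pentagon

(moved 0.6)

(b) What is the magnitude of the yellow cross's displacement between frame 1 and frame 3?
7.0

The yellow cross moved from (14.6, 9.6) to (9.3, 14.1), a distance of √(5.3² + 4.5²) ≈ 7.0.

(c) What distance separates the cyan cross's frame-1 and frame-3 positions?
3.8

The cyan cross moved from (7.2, 7.2) to (5.2, 10.4), a distance of √(2.0² + 3.2²) ≈ 3.8.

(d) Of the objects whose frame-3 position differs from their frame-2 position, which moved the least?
the pink pentagon

(moved 0.7)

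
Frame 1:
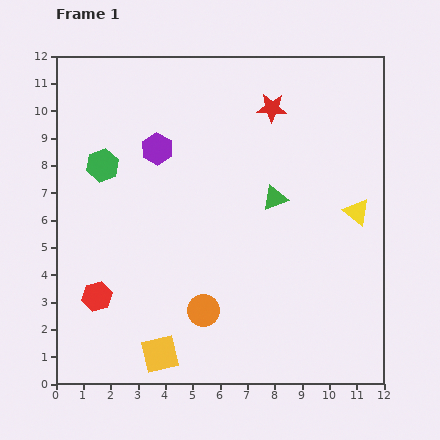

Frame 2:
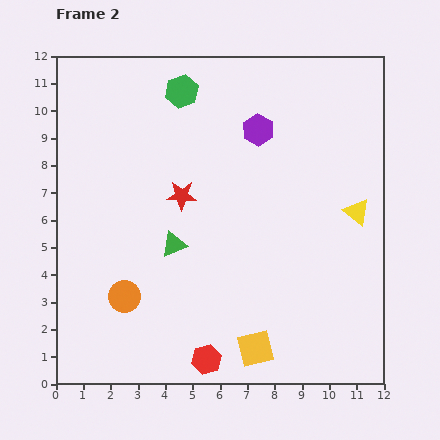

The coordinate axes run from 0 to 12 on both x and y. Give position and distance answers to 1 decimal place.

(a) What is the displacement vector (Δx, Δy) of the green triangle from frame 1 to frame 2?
(-3.7, -1.7)

The green triangle was at (8.0, 6.8) in frame 1 and (4.3, 5.1) in frame 2.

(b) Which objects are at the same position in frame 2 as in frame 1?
the yellow triangle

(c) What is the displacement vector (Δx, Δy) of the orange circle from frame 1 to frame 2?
(-2.9, 0.5)

The orange circle was at (5.4, 2.7) in frame 1 and (2.5, 3.2) in frame 2.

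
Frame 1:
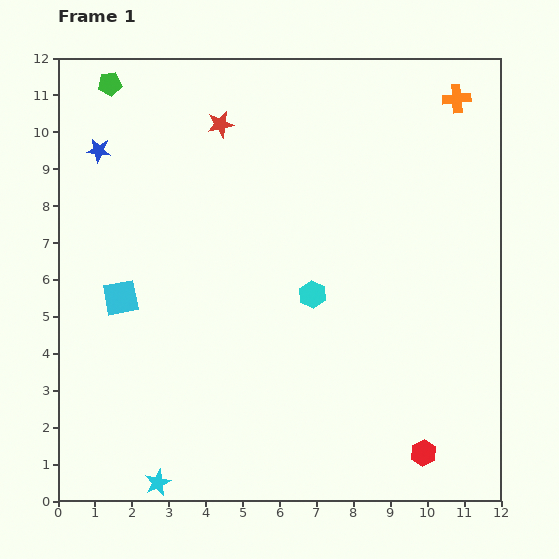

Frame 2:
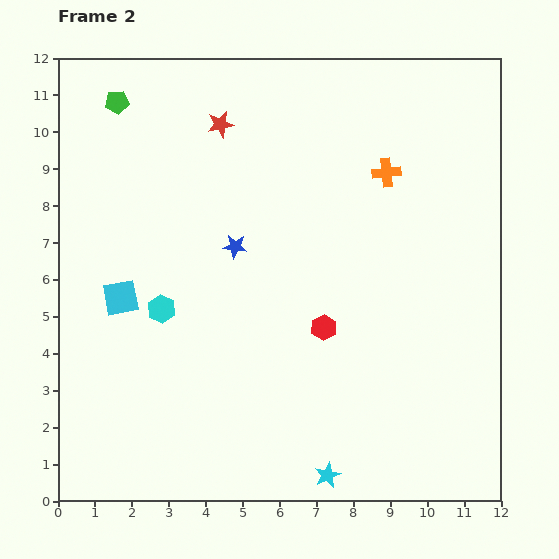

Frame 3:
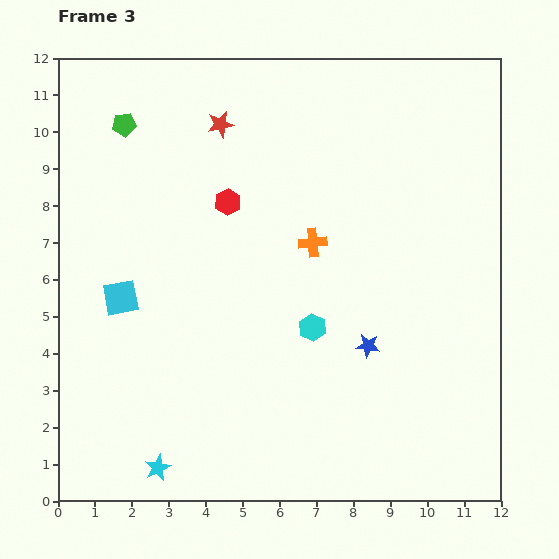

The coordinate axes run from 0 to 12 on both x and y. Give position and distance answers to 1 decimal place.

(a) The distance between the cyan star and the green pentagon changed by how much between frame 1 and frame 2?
+0.7

Distance in frame 1: 10.9. Distance in frame 2: 11.6.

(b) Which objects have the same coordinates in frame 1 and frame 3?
the cyan square, the red star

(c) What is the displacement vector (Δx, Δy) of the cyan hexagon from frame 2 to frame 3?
(4.1, -0.5)

The cyan hexagon was at (2.8, 5.2) in frame 2 and (6.9, 4.7) in frame 3.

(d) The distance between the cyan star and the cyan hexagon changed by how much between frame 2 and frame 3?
-0.7

Distance in frame 2: 6.4. Distance in frame 3: 5.7.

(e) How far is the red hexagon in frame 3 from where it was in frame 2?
4.3

The red hexagon moved from (7.2, 4.7) to (4.6, 8.1), a distance of √(2.6² + 3.4²) ≈ 4.3.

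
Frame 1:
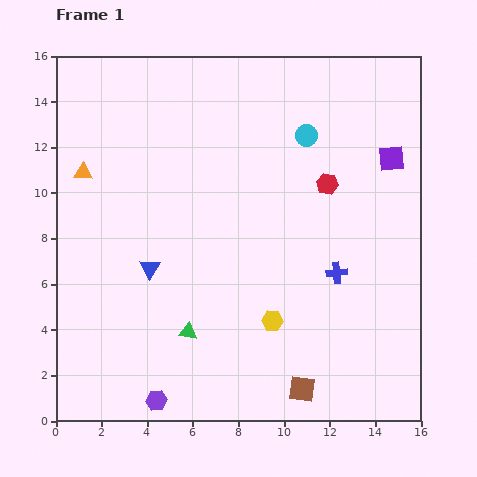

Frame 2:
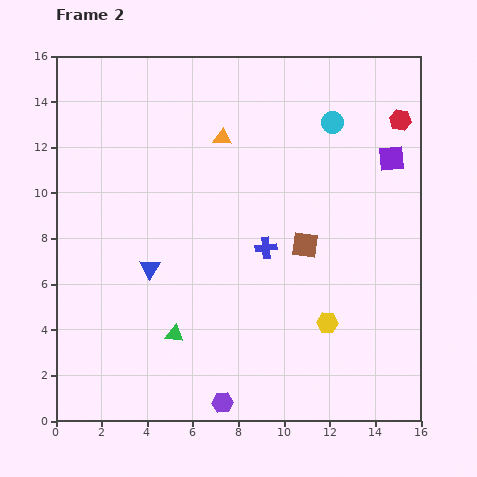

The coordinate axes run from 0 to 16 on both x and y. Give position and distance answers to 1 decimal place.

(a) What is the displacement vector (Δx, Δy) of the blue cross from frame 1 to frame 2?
(-3.1, 1.1)

The blue cross was at (12.3, 6.5) in frame 1 and (9.2, 7.6) in frame 2.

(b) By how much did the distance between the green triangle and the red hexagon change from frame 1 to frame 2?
+4.8

Distance in frame 1: 8.9. Distance in frame 2: 13.7.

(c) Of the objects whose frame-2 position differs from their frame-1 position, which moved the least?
the green triangle

(moved 0.6)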